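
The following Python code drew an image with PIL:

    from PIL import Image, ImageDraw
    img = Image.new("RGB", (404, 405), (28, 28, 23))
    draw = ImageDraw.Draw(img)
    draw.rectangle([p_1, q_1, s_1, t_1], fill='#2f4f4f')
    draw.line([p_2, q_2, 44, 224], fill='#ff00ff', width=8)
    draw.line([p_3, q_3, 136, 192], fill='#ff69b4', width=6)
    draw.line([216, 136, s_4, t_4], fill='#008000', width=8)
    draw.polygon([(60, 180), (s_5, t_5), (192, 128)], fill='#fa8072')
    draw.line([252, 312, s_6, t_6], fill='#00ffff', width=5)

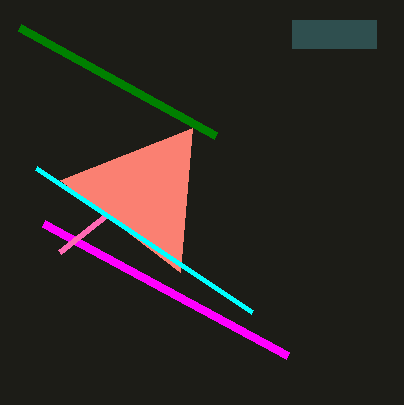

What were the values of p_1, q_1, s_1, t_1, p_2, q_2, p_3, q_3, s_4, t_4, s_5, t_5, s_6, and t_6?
p_1 = 292
q_1 = 20
s_1 = 376
t_1 = 48
p_2 = 288
q_2 = 356
p_3 = 60
q_3 = 252
s_4 = 20
t_4 = 28
s_5 = 180
t_5 = 272
s_6 = 36
t_6 = 168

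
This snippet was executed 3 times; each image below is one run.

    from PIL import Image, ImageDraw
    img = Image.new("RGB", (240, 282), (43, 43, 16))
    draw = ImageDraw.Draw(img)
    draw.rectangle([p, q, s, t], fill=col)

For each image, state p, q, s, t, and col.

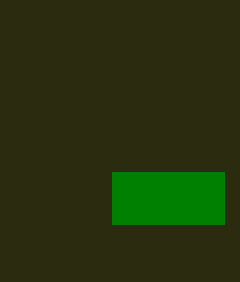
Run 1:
p = 112; q = 172; s = 224; t = 224; col = 'green'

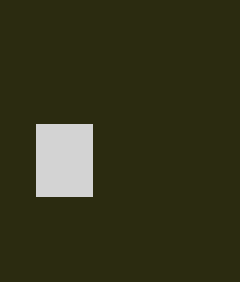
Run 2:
p = 36
q = 124
s = 92
t = 196
col = 'lightgray'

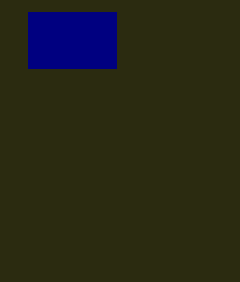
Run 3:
p = 28, q = 12, s = 116, t = 68, col = 'navy'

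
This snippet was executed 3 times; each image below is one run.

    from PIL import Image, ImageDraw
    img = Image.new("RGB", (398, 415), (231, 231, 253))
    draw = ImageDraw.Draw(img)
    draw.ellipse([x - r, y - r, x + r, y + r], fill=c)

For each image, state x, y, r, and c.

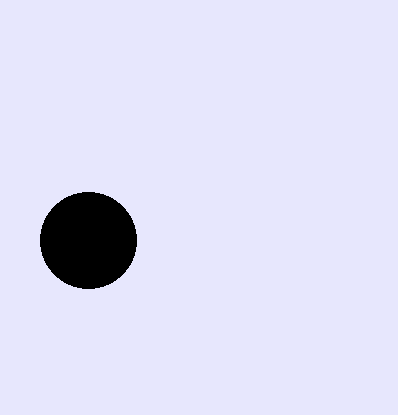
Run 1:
x = 88; y = 240; r = 48; c = 'black'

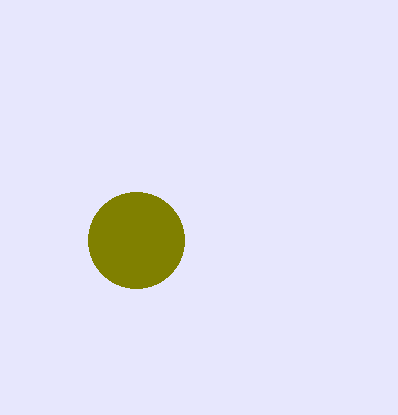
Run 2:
x = 136
y = 240
r = 48
c = 'olive'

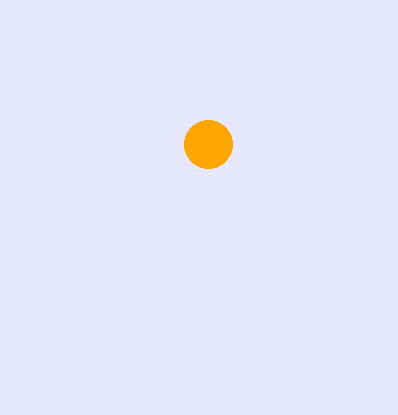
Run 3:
x = 208; y = 144; r = 24; c = 'orange'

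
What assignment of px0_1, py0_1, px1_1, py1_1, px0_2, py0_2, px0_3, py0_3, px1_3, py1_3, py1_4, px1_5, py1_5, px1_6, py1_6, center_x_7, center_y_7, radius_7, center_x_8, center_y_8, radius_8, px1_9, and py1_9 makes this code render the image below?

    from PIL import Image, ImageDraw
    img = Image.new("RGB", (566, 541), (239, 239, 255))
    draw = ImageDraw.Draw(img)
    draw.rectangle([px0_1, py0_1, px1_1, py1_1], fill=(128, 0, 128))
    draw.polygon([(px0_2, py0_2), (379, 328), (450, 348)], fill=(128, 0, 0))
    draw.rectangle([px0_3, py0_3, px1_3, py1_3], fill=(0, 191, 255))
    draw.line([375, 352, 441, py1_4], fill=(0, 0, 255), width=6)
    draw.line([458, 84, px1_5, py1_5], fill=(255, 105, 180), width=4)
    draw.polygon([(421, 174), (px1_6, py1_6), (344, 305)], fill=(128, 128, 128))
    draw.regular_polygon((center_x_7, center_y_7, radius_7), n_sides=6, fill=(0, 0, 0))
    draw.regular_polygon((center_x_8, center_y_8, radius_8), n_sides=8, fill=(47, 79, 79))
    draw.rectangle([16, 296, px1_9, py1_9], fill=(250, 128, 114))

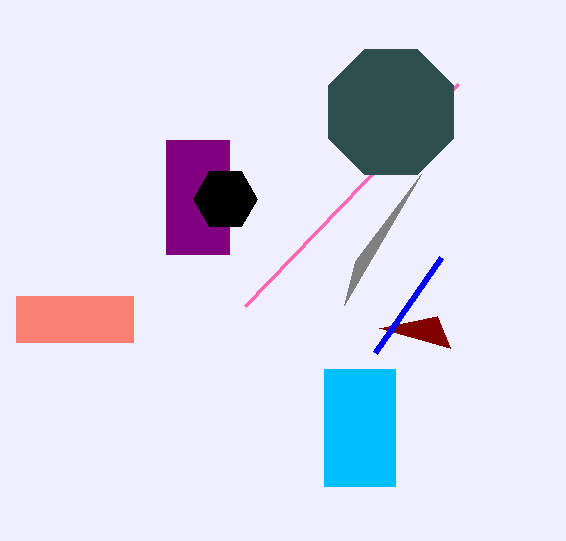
px0_1 = 166; py0_1 = 140; px1_1 = 229; py1_1 = 254; px0_2 = 437; py0_2 = 316; px0_3 = 324; py0_3 = 369; px1_3 = 395; py1_3 = 486; py1_4 = 257; px1_5 = 245; py1_5 = 306; px1_6 = 355; py1_6 = 261; center_x_7 = 225; center_y_7 = 199; radius_7 = 32; center_x_8 = 391; center_y_8 = 112; radius_8 = 68; px1_9 = 133; py1_9 = 342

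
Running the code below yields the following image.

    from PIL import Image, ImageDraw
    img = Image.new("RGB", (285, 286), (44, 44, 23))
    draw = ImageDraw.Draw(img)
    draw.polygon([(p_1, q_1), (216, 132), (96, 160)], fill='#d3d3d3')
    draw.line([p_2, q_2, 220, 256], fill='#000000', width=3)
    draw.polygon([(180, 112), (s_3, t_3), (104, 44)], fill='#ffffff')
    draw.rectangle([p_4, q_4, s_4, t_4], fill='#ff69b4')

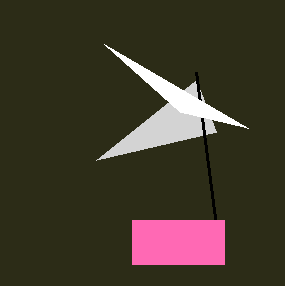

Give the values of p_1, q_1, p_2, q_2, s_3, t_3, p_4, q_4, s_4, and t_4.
p_1 = 196; q_1 = 80; p_2 = 196; q_2 = 72; s_3 = 248; t_3 = 128; p_4 = 132; q_4 = 220; s_4 = 224; t_4 = 264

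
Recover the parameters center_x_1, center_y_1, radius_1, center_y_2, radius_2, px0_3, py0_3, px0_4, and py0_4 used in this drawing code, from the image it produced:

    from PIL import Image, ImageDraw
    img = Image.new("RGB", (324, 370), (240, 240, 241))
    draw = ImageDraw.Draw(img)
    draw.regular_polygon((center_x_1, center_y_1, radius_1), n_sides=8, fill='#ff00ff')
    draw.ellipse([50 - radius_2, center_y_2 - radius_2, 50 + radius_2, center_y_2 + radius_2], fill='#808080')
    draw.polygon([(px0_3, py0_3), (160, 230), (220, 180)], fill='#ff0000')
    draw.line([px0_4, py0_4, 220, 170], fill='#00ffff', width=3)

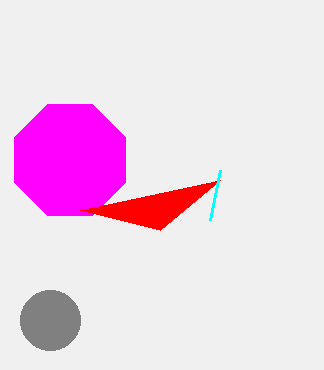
center_x_1 = 70; center_y_1 = 160; radius_1 = 60; center_y_2 = 320; radius_2 = 30; px0_3 = 80; py0_3 = 210; px0_4 = 210; py0_4 = 220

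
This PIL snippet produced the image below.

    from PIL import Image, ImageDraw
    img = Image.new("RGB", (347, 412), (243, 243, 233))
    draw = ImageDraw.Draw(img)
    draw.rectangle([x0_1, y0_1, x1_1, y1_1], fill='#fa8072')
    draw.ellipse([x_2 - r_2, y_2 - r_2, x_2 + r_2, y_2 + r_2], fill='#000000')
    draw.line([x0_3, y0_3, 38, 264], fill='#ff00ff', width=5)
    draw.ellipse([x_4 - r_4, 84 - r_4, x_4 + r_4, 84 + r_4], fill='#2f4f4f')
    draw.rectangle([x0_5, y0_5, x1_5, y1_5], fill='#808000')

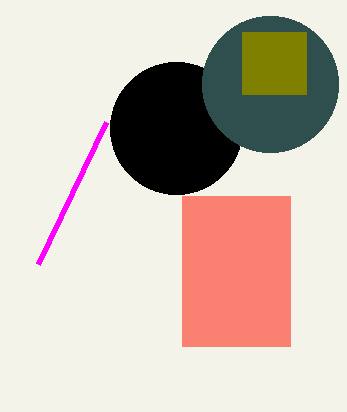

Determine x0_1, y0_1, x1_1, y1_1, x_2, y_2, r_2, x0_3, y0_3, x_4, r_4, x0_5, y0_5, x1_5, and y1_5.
x0_1 = 182
y0_1 = 196
x1_1 = 290
y1_1 = 346
x_2 = 176
y_2 = 128
r_2 = 66
x0_3 = 106
y0_3 = 122
x_4 = 270
r_4 = 68
x0_5 = 242
y0_5 = 32
x1_5 = 306
y1_5 = 94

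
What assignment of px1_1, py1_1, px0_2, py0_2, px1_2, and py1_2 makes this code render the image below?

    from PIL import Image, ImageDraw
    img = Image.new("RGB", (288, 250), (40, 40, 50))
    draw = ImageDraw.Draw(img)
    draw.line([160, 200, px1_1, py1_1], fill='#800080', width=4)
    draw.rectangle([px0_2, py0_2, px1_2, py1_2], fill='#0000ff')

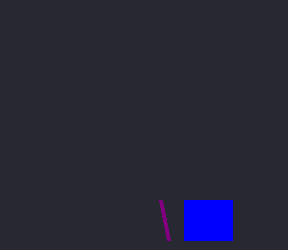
px1_1 = 168, py1_1 = 240, px0_2 = 184, py0_2 = 200, px1_2 = 232, py1_2 = 240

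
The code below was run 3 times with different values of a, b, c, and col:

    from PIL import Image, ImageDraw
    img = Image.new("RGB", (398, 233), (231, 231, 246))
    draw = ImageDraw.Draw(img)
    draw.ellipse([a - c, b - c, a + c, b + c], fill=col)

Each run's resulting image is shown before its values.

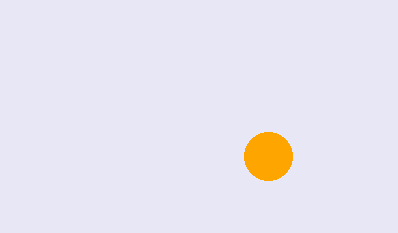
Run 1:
a = 268, b = 156, c = 24, col = 'orange'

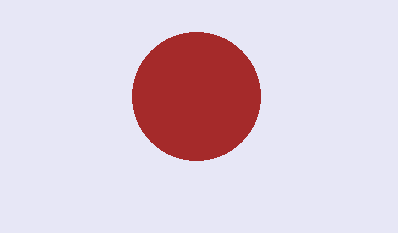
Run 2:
a = 196
b = 96
c = 64
col = 'brown'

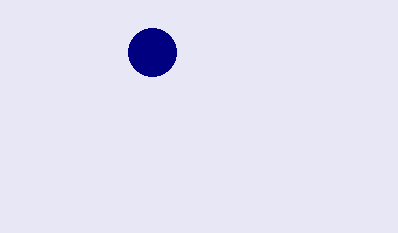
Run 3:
a = 152
b = 52
c = 24
col = 'navy'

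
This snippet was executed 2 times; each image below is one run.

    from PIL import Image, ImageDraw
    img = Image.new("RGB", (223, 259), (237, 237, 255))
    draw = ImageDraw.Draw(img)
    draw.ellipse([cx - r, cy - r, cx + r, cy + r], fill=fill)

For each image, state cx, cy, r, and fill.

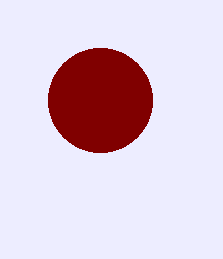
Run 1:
cx = 100; cy = 100; r = 52; fill = 'maroon'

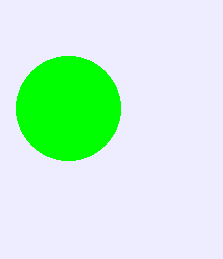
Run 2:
cx = 68
cy = 108
r = 52
fill = 'lime'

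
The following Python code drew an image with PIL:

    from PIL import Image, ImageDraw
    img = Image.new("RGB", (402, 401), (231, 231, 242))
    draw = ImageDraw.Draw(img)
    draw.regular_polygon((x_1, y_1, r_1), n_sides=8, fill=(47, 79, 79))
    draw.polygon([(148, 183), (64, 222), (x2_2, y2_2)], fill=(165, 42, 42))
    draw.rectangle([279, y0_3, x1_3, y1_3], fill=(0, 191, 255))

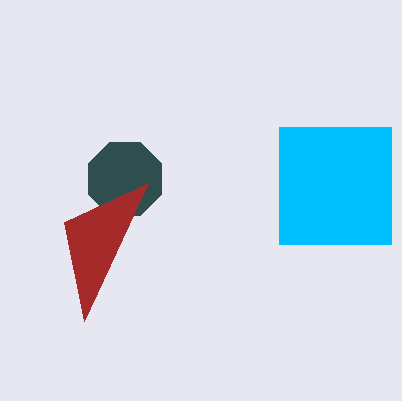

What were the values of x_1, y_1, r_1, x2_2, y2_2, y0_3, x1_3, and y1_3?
x_1 = 125; y_1 = 179; r_1 = 40; x2_2 = 84; y2_2 = 321; y0_3 = 127; x1_3 = 391; y1_3 = 244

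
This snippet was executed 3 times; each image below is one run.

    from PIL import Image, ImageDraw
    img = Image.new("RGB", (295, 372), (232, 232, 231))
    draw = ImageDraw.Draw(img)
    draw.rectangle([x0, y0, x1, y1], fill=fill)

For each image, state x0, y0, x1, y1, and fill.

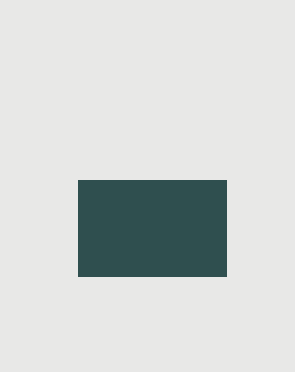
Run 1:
x0 = 78
y0 = 180
x1 = 226
y1 = 276
fill = 'darkslategray'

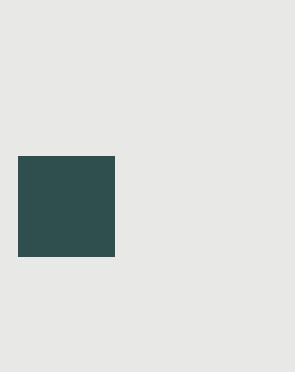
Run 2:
x0 = 18
y0 = 156
x1 = 114
y1 = 256
fill = 'darkslategray'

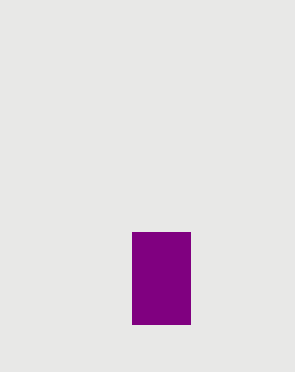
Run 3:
x0 = 132
y0 = 232
x1 = 190
y1 = 324
fill = 'purple'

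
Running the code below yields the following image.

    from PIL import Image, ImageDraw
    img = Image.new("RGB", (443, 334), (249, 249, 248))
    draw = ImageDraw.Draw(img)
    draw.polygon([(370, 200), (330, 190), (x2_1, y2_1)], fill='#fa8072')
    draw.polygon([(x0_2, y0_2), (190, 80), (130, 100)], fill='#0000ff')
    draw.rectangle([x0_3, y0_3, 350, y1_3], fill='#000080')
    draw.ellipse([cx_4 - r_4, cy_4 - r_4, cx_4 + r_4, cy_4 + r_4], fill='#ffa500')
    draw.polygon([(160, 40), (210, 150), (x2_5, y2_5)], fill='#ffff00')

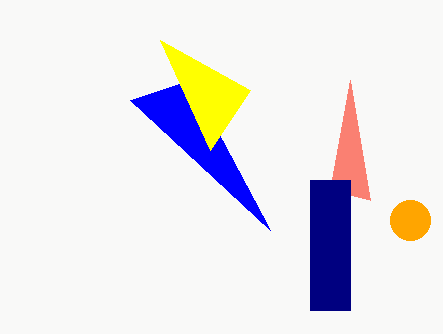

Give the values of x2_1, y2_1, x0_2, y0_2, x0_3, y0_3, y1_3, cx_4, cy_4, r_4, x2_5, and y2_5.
x2_1 = 350
y2_1 = 80
x0_2 = 270
y0_2 = 230
x0_3 = 310
y0_3 = 180
y1_3 = 310
cx_4 = 410
cy_4 = 220
r_4 = 20
x2_5 = 250
y2_5 = 90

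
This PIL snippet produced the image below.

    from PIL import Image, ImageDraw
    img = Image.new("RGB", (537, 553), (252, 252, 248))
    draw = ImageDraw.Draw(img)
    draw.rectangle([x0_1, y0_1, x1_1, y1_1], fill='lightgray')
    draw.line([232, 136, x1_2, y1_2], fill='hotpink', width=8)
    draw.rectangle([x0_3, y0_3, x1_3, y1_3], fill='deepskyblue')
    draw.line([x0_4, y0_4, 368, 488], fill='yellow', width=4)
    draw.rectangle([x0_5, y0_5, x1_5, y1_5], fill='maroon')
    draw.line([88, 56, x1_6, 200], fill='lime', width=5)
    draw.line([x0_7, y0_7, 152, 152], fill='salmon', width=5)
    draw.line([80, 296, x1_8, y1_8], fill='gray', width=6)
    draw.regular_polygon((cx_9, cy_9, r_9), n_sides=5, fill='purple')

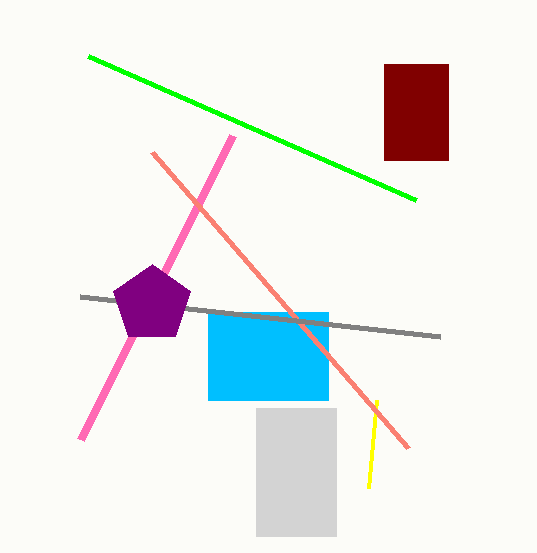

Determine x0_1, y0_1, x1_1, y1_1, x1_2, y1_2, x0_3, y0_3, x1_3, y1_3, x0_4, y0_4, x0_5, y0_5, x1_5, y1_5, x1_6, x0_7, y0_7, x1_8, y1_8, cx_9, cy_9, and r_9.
x0_1 = 256
y0_1 = 408
x1_1 = 336
y1_1 = 536
x1_2 = 80
y1_2 = 440
x0_3 = 208
y0_3 = 312
x1_3 = 328
y1_3 = 400
x0_4 = 376
y0_4 = 400
x0_5 = 384
y0_5 = 64
x1_5 = 448
y1_5 = 160
x1_6 = 416
x0_7 = 408
y0_7 = 448
x1_8 = 440
y1_8 = 336
cx_9 = 152
cy_9 = 304
r_9 = 40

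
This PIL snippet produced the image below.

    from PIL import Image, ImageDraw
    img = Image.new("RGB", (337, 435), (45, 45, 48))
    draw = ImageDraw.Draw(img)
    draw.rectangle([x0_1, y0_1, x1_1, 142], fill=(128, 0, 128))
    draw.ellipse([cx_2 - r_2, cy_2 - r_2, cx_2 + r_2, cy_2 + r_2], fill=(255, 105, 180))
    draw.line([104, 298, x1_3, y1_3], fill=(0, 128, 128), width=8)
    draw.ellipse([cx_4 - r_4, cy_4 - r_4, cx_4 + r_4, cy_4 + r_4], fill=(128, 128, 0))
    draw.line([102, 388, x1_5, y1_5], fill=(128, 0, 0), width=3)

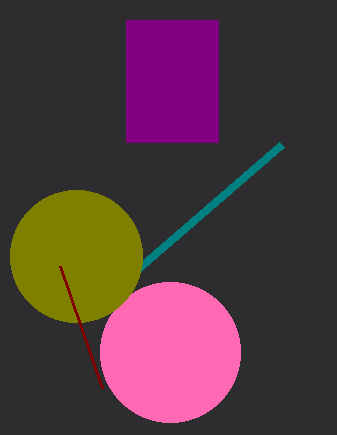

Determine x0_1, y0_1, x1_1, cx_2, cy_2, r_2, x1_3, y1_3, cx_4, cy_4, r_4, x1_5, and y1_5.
x0_1 = 126, y0_1 = 20, x1_1 = 218, cx_2 = 170, cy_2 = 352, r_2 = 70, x1_3 = 282, y1_3 = 144, cx_4 = 76, cy_4 = 256, r_4 = 66, x1_5 = 60, y1_5 = 266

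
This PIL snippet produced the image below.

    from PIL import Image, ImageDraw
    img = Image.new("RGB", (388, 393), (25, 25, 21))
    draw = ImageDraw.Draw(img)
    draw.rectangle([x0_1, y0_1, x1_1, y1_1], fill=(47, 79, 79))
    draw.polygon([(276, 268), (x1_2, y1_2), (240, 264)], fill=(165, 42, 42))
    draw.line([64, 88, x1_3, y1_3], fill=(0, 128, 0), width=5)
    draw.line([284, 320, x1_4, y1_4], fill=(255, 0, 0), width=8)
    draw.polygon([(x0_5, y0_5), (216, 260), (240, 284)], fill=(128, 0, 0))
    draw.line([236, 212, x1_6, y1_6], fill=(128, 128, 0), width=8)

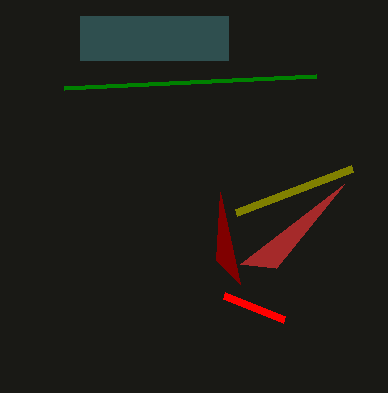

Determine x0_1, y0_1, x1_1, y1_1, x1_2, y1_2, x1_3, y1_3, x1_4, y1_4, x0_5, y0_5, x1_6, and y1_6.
x0_1 = 80
y0_1 = 16
x1_1 = 228
y1_1 = 60
x1_2 = 344
y1_2 = 184
x1_3 = 316
y1_3 = 76
x1_4 = 224
y1_4 = 296
x0_5 = 220
y0_5 = 192
x1_6 = 352
y1_6 = 168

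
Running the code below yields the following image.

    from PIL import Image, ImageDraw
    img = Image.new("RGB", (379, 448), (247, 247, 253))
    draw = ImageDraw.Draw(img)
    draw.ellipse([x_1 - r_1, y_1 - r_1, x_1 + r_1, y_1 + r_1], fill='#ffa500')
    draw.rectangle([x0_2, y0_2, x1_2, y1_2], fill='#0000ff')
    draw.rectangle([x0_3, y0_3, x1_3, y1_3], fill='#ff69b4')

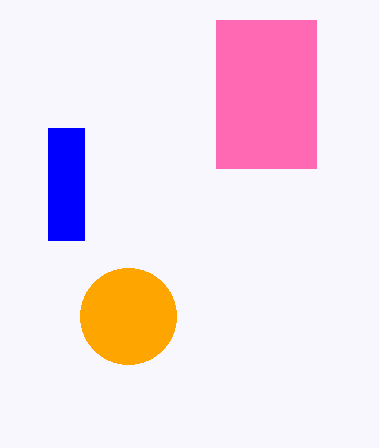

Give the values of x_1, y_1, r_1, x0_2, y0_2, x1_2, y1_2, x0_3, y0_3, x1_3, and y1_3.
x_1 = 128
y_1 = 316
r_1 = 48
x0_2 = 48
y0_2 = 128
x1_2 = 84
y1_2 = 240
x0_3 = 216
y0_3 = 20
x1_3 = 316
y1_3 = 168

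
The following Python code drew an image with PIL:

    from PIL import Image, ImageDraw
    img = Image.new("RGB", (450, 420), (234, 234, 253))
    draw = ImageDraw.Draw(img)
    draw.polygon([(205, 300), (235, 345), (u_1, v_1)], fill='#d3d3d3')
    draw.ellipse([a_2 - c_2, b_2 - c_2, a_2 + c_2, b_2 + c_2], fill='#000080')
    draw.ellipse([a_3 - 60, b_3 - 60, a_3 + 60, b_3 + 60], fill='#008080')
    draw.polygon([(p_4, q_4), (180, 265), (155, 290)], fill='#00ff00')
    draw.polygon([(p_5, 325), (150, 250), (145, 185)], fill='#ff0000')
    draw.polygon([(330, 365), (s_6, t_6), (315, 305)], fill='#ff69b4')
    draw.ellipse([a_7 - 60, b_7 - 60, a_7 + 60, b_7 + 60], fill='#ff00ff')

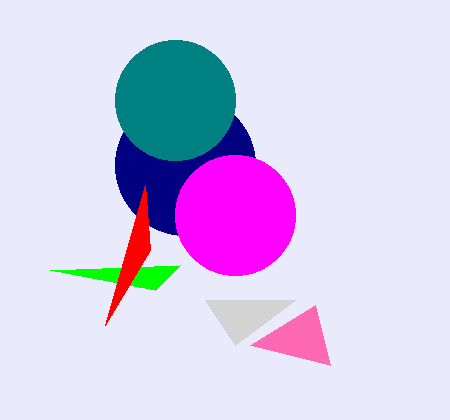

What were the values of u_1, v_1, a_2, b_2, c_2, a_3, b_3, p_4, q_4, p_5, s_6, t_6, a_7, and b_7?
u_1 = 295; v_1 = 300; a_2 = 185; b_2 = 165; c_2 = 70; a_3 = 175; b_3 = 100; p_4 = 50; q_4 = 270; p_5 = 105; s_6 = 250; t_6 = 345; a_7 = 235; b_7 = 215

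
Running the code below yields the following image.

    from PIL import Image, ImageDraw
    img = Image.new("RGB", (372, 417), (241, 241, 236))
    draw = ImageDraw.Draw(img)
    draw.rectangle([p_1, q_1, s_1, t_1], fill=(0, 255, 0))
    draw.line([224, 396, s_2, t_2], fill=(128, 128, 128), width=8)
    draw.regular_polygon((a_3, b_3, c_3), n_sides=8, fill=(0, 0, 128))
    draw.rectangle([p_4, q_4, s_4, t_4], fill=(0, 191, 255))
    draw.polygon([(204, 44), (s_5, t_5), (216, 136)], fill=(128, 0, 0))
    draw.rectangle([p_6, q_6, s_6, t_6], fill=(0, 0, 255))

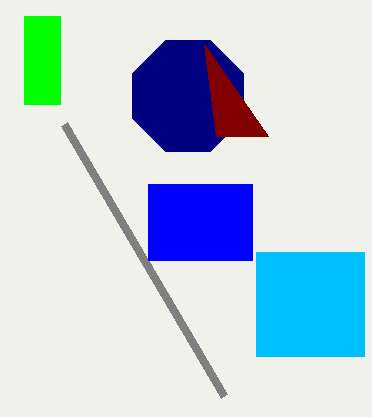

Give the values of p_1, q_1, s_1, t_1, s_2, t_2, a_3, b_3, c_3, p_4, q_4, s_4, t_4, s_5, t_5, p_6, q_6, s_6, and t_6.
p_1 = 24; q_1 = 16; s_1 = 60; t_1 = 104; s_2 = 64; t_2 = 124; a_3 = 188; b_3 = 96; c_3 = 60; p_4 = 256; q_4 = 252; s_4 = 364; t_4 = 356; s_5 = 268; t_5 = 136; p_6 = 148; q_6 = 184; s_6 = 252; t_6 = 260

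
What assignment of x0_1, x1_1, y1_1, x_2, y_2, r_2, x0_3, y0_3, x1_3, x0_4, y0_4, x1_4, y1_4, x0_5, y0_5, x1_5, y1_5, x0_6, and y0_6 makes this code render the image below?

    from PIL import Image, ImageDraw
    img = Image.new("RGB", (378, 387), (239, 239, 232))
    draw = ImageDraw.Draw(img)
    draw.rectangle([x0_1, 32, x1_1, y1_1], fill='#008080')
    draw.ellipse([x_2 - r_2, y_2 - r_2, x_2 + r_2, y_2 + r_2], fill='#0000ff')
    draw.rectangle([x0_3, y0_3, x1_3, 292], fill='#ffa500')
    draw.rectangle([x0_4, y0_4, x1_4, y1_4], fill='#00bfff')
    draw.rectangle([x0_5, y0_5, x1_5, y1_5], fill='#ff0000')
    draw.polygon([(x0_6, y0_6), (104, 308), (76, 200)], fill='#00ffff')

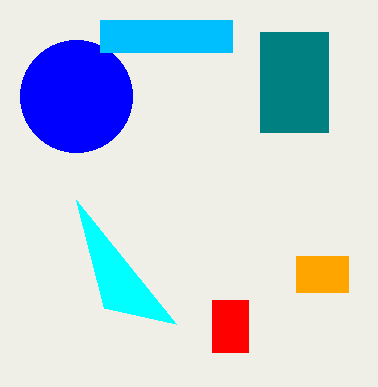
x0_1 = 260, x1_1 = 328, y1_1 = 132, x_2 = 76, y_2 = 96, r_2 = 56, x0_3 = 296, y0_3 = 256, x1_3 = 348, x0_4 = 100, y0_4 = 20, x1_4 = 232, y1_4 = 52, x0_5 = 212, y0_5 = 300, x1_5 = 248, y1_5 = 352, x0_6 = 176, y0_6 = 324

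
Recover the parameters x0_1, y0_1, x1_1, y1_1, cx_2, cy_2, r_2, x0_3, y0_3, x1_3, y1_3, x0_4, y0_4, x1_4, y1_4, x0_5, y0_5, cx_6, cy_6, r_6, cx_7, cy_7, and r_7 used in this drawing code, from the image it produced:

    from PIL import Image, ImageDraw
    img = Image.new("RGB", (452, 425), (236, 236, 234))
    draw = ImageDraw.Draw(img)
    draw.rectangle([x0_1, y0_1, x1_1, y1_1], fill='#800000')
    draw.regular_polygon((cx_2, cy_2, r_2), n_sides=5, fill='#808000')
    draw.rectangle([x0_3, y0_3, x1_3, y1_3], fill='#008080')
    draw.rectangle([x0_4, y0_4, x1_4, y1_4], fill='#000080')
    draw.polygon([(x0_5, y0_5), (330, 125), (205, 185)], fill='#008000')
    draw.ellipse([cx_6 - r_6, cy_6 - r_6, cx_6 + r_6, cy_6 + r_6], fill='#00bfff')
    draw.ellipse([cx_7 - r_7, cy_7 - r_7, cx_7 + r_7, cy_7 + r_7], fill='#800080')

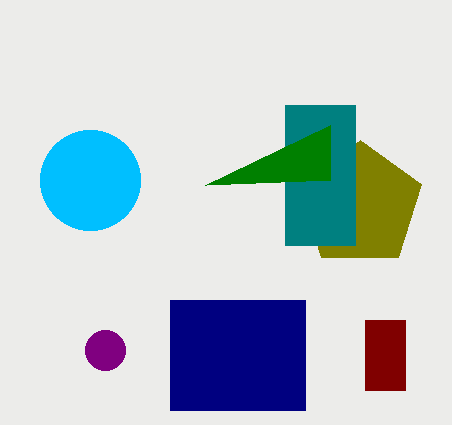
x0_1 = 365; y0_1 = 320; x1_1 = 405; y1_1 = 390; cx_2 = 360; cy_2 = 205; r_2 = 65; x0_3 = 285; y0_3 = 105; x1_3 = 355; y1_3 = 245; x0_4 = 170; y0_4 = 300; x1_4 = 305; y1_4 = 410; x0_5 = 330; y0_5 = 180; cx_6 = 90; cy_6 = 180; r_6 = 50; cx_7 = 105; cy_7 = 350; r_7 = 20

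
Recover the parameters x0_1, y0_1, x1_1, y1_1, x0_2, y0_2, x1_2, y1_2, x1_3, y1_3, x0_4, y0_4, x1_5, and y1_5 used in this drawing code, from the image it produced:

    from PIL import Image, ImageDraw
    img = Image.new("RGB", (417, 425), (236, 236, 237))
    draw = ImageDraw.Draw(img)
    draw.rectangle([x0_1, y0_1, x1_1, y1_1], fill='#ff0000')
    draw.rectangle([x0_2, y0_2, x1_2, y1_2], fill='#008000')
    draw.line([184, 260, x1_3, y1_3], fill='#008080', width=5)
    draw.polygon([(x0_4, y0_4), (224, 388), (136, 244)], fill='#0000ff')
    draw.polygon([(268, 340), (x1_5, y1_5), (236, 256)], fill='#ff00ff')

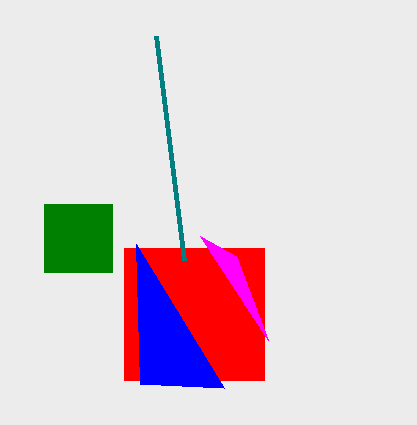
x0_1 = 124, y0_1 = 248, x1_1 = 264, y1_1 = 380, x0_2 = 44, y0_2 = 204, x1_2 = 112, y1_2 = 272, x1_3 = 156, y1_3 = 36, x0_4 = 140, y0_4 = 384, x1_5 = 200, y1_5 = 236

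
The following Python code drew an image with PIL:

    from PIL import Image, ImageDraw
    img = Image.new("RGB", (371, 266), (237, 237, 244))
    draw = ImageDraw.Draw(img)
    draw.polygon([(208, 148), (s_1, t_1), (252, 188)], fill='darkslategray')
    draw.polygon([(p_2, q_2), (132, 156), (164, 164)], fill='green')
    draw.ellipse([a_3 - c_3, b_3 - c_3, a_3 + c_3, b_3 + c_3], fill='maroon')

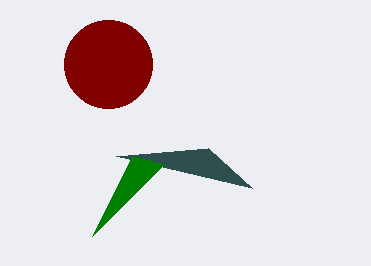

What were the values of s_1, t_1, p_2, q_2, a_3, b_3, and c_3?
s_1 = 116
t_1 = 156
p_2 = 92
q_2 = 236
a_3 = 108
b_3 = 64
c_3 = 44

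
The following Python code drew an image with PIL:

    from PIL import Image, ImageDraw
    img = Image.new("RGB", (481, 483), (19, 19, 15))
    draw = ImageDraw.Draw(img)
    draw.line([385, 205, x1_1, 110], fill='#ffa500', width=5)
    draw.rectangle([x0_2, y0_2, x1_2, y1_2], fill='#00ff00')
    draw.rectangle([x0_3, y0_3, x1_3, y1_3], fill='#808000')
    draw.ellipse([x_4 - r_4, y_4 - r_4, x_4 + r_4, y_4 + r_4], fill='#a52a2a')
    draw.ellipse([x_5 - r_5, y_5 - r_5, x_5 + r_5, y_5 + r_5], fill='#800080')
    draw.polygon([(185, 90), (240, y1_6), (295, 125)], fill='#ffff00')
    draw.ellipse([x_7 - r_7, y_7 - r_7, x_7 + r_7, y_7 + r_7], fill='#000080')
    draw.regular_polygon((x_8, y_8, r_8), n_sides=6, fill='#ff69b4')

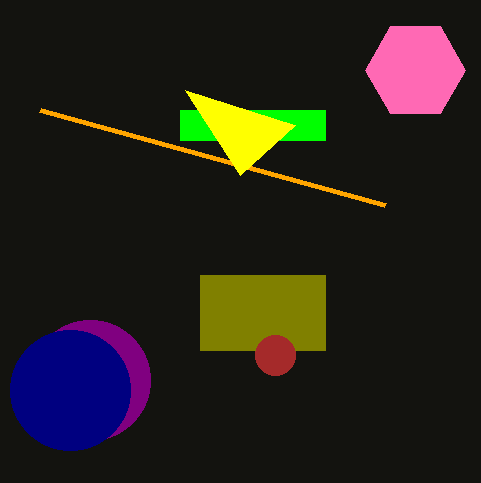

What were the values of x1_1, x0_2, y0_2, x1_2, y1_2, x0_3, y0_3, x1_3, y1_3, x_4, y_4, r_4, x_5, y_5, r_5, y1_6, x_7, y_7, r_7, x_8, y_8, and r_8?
x1_1 = 40; x0_2 = 180; y0_2 = 110; x1_2 = 325; y1_2 = 140; x0_3 = 200; y0_3 = 275; x1_3 = 325; y1_3 = 350; x_4 = 275; y_4 = 355; r_4 = 20; x_5 = 90; y_5 = 380; r_5 = 60; y1_6 = 175; x_7 = 70; y_7 = 390; r_7 = 60; x_8 = 415; y_8 = 70; r_8 = 50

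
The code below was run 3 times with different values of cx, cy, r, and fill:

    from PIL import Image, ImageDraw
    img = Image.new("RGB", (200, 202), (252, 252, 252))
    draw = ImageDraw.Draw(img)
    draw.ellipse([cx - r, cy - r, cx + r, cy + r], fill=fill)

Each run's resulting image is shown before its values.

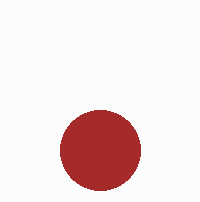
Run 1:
cx = 100
cy = 150
r = 40
fill = 'brown'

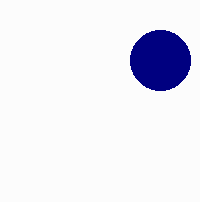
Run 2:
cx = 160, cy = 60, r = 30, fill = 'navy'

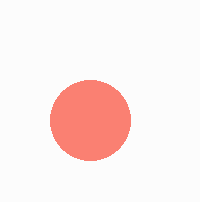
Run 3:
cx = 90; cy = 120; r = 40; fill = 'salmon'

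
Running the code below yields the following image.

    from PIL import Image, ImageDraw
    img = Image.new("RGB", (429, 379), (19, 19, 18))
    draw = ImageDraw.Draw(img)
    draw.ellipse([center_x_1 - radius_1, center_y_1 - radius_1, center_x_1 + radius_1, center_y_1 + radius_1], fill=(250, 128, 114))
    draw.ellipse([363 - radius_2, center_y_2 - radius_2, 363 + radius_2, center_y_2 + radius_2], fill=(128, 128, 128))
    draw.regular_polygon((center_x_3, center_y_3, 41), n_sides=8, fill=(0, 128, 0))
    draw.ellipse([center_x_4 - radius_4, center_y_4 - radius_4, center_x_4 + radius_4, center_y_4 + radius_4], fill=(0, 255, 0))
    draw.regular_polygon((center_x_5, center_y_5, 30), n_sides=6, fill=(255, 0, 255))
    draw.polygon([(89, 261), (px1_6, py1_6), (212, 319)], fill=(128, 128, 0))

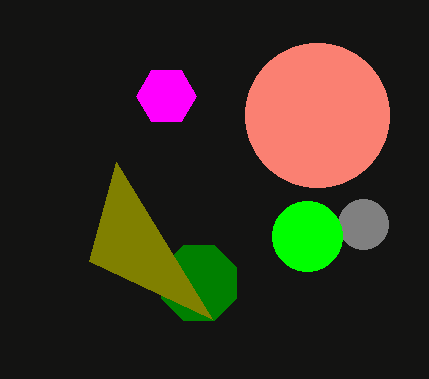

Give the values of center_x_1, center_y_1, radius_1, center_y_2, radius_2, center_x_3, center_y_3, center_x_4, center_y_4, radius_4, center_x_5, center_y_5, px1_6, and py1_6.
center_x_1 = 317; center_y_1 = 115; radius_1 = 72; center_y_2 = 224; radius_2 = 25; center_x_3 = 199; center_y_3 = 283; center_x_4 = 307; center_y_4 = 236; radius_4 = 35; center_x_5 = 166; center_y_5 = 96; px1_6 = 116; py1_6 = 162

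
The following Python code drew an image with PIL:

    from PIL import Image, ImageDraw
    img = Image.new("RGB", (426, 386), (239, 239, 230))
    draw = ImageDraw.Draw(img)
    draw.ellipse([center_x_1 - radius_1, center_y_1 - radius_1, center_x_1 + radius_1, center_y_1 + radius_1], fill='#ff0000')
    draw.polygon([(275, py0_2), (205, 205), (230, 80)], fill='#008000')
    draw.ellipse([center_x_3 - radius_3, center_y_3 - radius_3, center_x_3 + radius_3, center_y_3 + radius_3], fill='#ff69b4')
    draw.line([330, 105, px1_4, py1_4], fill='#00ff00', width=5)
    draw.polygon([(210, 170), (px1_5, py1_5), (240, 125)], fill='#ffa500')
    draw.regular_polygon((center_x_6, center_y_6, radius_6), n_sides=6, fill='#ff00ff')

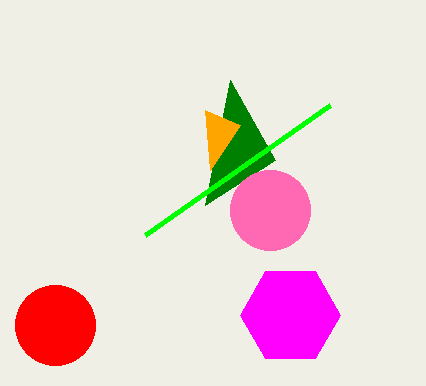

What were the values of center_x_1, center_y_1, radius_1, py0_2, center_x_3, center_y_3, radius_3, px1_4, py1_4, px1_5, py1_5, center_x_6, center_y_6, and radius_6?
center_x_1 = 55
center_y_1 = 325
radius_1 = 40
py0_2 = 160
center_x_3 = 270
center_y_3 = 210
radius_3 = 40
px1_4 = 145
py1_4 = 235
px1_5 = 205
py1_5 = 110
center_x_6 = 290
center_y_6 = 315
radius_6 = 50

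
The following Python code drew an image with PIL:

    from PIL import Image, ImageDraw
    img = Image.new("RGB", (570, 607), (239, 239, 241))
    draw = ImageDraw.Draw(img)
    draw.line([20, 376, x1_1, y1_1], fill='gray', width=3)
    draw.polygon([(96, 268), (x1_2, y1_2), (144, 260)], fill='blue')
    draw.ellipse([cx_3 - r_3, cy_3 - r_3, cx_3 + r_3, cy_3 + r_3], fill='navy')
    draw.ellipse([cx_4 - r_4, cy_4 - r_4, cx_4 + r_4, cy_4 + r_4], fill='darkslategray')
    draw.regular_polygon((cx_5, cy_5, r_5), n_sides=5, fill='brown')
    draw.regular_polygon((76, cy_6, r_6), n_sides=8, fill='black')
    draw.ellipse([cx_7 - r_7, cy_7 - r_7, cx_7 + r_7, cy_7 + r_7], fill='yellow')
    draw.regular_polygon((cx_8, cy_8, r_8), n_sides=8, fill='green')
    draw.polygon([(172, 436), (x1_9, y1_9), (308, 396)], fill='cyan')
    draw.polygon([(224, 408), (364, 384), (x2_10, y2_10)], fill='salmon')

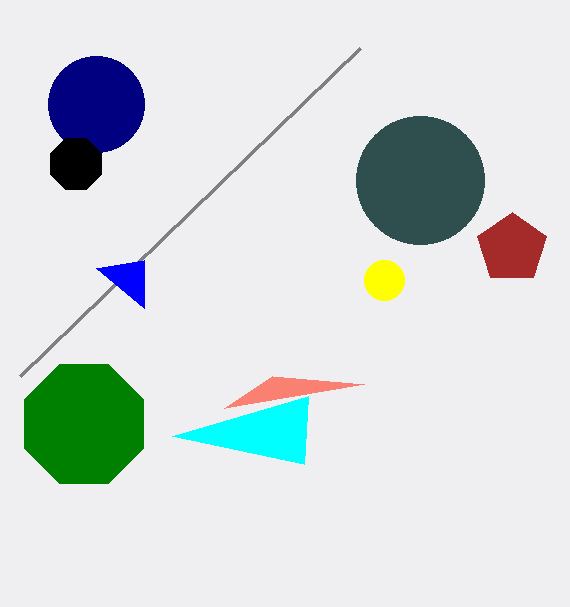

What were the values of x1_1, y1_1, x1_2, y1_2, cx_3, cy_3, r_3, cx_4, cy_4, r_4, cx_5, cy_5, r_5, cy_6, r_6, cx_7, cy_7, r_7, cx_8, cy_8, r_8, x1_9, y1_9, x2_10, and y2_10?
x1_1 = 360, y1_1 = 48, x1_2 = 144, y1_2 = 308, cx_3 = 96, cy_3 = 104, r_3 = 48, cx_4 = 420, cy_4 = 180, r_4 = 64, cx_5 = 512, cy_5 = 248, r_5 = 36, cy_6 = 164, r_6 = 28, cx_7 = 384, cy_7 = 280, r_7 = 20, cx_8 = 84, cy_8 = 424, r_8 = 64, x1_9 = 304, y1_9 = 464, x2_10 = 272, y2_10 = 376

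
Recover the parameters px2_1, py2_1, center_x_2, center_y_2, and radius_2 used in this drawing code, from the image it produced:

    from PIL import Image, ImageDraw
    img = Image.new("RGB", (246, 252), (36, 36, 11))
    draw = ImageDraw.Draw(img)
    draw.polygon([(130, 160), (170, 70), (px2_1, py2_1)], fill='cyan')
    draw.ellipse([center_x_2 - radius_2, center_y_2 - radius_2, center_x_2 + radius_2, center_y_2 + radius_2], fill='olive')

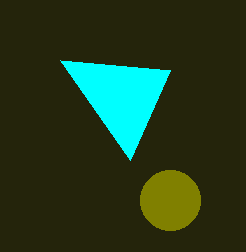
px2_1 = 60; py2_1 = 60; center_x_2 = 170; center_y_2 = 200; radius_2 = 30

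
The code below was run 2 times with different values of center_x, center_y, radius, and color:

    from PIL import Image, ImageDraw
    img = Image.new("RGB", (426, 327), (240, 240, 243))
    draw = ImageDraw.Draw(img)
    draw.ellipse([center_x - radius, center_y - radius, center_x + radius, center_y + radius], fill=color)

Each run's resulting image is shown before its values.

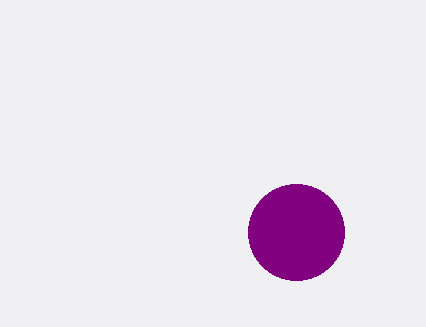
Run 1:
center_x = 296; center_y = 232; radius = 48; color = 'purple'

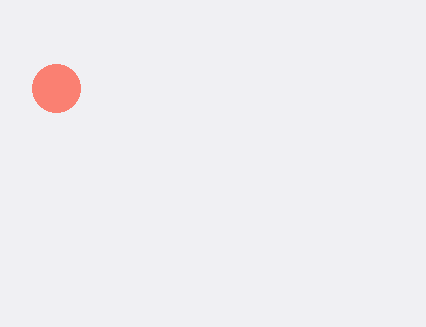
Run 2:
center_x = 56; center_y = 88; radius = 24; color = 'salmon'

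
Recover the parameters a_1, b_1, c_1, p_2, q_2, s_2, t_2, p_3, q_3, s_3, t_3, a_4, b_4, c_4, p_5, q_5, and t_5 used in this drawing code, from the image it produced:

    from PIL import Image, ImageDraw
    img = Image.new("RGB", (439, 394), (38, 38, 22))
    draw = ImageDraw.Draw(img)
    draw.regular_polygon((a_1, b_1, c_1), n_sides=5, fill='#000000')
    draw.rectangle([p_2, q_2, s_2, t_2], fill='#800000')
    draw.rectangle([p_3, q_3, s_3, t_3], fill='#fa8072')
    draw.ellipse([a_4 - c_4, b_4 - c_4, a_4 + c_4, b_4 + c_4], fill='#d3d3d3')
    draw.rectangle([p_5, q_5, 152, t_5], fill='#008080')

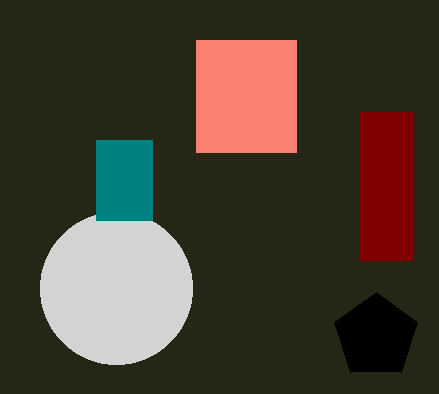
a_1 = 376
b_1 = 336
c_1 = 44
p_2 = 360
q_2 = 112
s_2 = 412
t_2 = 260
p_3 = 196
q_3 = 40
s_3 = 296
t_3 = 152
a_4 = 116
b_4 = 288
c_4 = 76
p_5 = 96
q_5 = 140
t_5 = 220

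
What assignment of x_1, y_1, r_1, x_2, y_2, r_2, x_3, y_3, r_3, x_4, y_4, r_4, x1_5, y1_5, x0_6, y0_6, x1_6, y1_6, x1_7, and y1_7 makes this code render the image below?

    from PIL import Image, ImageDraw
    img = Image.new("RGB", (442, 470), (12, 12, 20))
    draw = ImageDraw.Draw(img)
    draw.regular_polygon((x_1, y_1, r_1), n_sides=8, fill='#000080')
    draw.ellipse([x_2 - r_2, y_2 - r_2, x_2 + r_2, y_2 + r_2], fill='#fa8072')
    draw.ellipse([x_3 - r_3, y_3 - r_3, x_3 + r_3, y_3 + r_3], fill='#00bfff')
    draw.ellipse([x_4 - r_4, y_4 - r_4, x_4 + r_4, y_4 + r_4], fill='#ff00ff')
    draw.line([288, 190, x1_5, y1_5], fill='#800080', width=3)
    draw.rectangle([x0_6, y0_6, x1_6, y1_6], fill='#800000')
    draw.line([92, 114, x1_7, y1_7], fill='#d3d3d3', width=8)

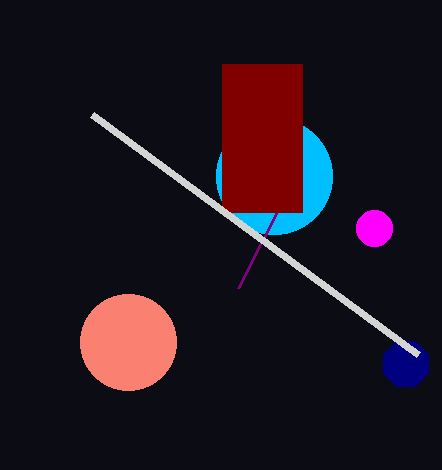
x_1 = 406; y_1 = 364; r_1 = 24; x_2 = 128; y_2 = 342; r_2 = 48; x_3 = 274; y_3 = 176; r_3 = 58; x_4 = 374; y_4 = 228; r_4 = 18; x1_5 = 238; y1_5 = 288; x0_6 = 222; y0_6 = 64; x1_6 = 302; y1_6 = 212; x1_7 = 418; y1_7 = 354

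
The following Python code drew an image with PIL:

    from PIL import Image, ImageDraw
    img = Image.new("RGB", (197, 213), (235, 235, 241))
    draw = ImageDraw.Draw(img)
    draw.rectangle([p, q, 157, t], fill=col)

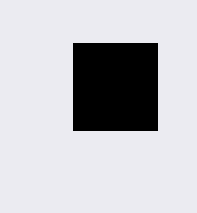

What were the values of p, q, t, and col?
p = 73; q = 43; t = 130; col = 'black'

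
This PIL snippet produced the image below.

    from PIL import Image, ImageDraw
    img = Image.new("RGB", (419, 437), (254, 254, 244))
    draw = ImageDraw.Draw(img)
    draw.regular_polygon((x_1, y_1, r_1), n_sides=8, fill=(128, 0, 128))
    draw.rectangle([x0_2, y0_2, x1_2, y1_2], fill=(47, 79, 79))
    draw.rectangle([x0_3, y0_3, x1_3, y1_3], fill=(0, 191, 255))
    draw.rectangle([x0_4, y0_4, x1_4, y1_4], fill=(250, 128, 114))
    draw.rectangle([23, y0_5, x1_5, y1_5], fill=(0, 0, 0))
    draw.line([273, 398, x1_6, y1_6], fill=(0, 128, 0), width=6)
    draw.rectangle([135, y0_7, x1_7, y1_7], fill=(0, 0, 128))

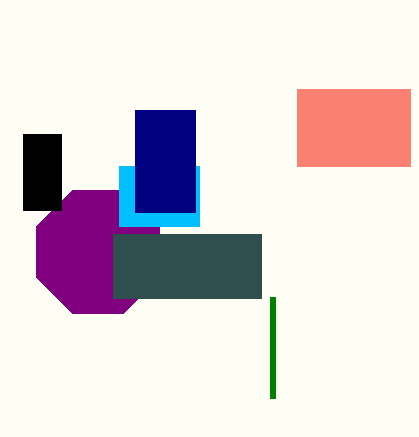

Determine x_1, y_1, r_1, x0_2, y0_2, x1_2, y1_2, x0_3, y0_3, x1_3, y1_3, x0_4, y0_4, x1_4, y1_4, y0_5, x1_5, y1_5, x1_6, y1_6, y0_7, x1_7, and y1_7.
x_1 = 98; y_1 = 252; r_1 = 67; x0_2 = 113; y0_2 = 234; x1_2 = 261; y1_2 = 298; x0_3 = 119; y0_3 = 166; x1_3 = 199; y1_3 = 226; x0_4 = 297; y0_4 = 89; x1_4 = 410; y1_4 = 166; y0_5 = 134; x1_5 = 61; y1_5 = 210; x1_6 = 273; y1_6 = 297; y0_7 = 110; x1_7 = 195; y1_7 = 212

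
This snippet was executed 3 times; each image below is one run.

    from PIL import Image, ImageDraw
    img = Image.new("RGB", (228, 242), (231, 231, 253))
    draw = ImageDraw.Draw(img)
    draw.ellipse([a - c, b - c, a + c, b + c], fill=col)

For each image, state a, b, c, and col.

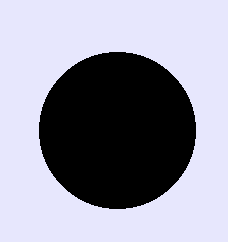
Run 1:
a = 117; b = 130; c = 78; col = 'black'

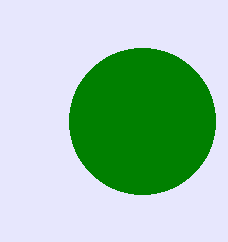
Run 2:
a = 142, b = 121, c = 73, col = 'green'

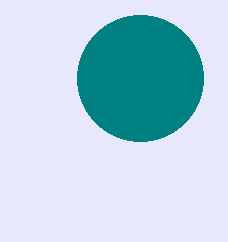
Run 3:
a = 140
b = 78
c = 63
col = 'teal'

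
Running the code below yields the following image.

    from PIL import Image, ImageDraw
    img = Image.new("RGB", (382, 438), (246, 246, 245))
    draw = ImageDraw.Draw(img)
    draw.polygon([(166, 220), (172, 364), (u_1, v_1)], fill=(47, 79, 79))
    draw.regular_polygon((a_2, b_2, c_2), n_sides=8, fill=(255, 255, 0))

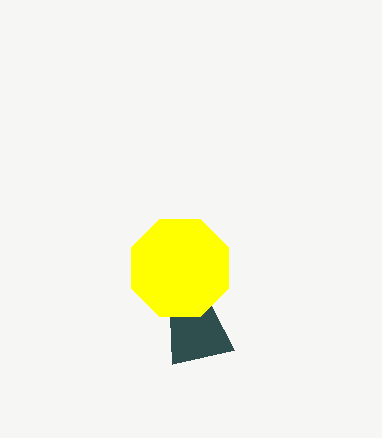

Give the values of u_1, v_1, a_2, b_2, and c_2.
u_1 = 234
v_1 = 350
a_2 = 180
b_2 = 268
c_2 = 53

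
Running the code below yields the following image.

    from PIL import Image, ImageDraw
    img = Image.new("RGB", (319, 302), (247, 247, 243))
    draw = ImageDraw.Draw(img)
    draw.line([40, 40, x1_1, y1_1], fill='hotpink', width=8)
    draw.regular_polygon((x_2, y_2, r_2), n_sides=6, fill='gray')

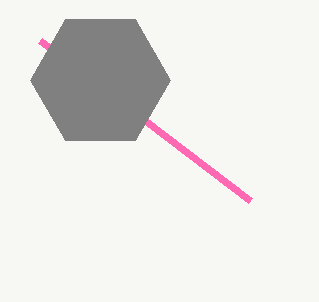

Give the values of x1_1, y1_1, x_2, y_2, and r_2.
x1_1 = 250
y1_1 = 200
x_2 = 100
y_2 = 80
r_2 = 70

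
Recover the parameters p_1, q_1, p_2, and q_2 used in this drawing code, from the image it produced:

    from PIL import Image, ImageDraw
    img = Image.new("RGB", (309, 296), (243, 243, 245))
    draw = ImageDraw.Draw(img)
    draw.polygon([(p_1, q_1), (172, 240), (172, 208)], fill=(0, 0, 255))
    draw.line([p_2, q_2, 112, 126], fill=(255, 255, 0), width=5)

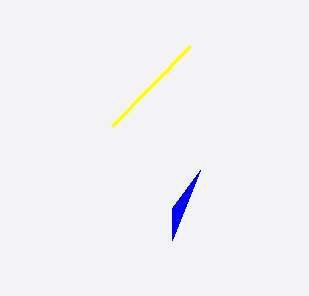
p_1 = 200
q_1 = 170
p_2 = 190
q_2 = 46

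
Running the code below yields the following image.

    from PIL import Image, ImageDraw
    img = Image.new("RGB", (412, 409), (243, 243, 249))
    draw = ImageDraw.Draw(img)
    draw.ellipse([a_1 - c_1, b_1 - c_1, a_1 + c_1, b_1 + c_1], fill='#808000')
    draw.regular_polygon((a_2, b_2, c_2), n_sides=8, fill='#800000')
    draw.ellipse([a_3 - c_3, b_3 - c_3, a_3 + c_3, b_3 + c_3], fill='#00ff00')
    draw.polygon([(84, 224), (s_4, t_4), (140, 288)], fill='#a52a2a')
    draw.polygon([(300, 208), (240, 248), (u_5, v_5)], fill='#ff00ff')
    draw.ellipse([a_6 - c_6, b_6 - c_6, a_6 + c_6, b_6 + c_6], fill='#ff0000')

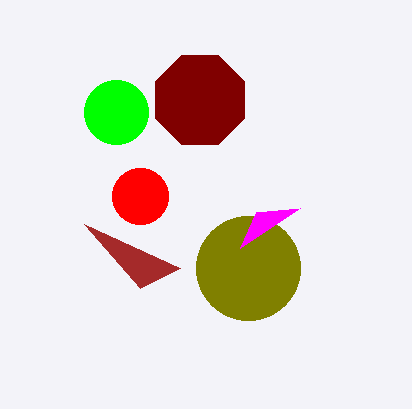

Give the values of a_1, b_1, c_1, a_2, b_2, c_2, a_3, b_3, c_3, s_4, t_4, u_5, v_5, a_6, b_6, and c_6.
a_1 = 248, b_1 = 268, c_1 = 52, a_2 = 200, b_2 = 100, c_2 = 48, a_3 = 116, b_3 = 112, c_3 = 32, s_4 = 180, t_4 = 268, u_5 = 256, v_5 = 212, a_6 = 140, b_6 = 196, c_6 = 28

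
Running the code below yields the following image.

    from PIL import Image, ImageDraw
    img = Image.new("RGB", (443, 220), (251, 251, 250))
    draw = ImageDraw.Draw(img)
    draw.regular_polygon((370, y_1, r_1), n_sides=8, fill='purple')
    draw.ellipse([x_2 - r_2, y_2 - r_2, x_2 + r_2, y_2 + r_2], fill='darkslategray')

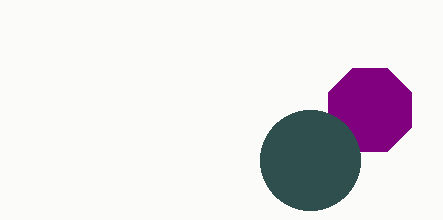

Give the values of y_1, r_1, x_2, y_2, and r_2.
y_1 = 110; r_1 = 45; x_2 = 310; y_2 = 160; r_2 = 50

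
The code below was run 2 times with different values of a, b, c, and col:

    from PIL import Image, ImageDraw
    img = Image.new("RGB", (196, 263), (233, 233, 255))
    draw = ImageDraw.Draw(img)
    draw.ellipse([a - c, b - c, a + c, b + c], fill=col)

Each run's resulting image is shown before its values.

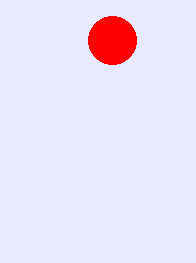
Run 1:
a = 112, b = 40, c = 24, col = 'red'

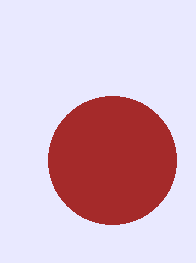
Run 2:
a = 112, b = 160, c = 64, col = 'brown'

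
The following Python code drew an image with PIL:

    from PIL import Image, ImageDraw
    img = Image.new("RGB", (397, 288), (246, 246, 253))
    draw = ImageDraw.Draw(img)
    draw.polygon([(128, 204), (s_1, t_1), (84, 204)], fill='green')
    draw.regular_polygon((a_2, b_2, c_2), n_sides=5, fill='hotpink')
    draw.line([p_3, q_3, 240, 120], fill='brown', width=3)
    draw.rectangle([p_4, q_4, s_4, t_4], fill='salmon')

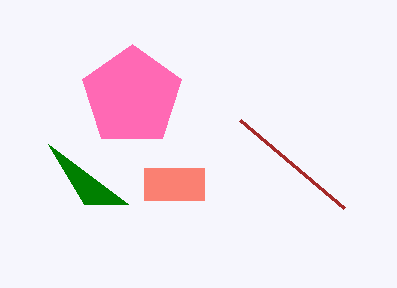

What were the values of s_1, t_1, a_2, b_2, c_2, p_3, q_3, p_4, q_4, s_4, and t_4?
s_1 = 48; t_1 = 144; a_2 = 132; b_2 = 96; c_2 = 52; p_3 = 344; q_3 = 208; p_4 = 144; q_4 = 168; s_4 = 204; t_4 = 200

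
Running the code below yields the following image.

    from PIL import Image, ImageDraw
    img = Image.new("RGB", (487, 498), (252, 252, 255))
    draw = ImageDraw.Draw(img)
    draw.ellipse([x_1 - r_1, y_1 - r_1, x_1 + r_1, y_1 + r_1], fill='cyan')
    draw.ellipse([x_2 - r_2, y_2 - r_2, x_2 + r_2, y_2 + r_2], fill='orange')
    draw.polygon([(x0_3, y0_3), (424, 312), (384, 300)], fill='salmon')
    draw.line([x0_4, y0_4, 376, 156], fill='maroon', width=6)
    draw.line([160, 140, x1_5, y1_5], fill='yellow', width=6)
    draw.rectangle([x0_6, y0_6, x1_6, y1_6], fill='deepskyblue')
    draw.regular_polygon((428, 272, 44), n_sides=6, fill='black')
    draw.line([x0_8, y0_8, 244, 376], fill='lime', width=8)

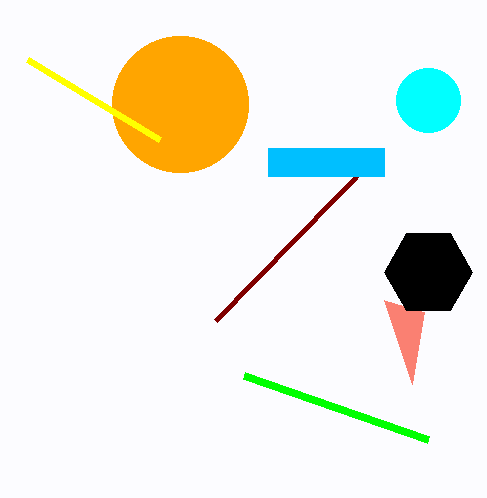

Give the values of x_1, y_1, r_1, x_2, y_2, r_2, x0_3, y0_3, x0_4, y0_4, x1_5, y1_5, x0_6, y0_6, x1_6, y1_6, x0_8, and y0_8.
x_1 = 428; y_1 = 100; r_1 = 32; x_2 = 180; y_2 = 104; r_2 = 68; x0_3 = 412; y0_3 = 384; x0_4 = 216; y0_4 = 320; x1_5 = 28; y1_5 = 60; x0_6 = 268; y0_6 = 148; x1_6 = 384; y1_6 = 176; x0_8 = 428; y0_8 = 440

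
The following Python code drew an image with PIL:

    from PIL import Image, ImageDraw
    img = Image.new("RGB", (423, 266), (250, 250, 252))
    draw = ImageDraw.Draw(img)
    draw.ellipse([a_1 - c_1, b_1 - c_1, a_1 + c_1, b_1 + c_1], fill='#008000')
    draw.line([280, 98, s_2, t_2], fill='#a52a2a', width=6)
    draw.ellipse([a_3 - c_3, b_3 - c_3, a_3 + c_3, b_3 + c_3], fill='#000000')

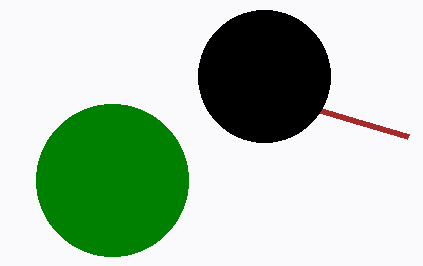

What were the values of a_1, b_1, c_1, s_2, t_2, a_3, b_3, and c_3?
a_1 = 112; b_1 = 180; c_1 = 76; s_2 = 408; t_2 = 136; a_3 = 264; b_3 = 76; c_3 = 66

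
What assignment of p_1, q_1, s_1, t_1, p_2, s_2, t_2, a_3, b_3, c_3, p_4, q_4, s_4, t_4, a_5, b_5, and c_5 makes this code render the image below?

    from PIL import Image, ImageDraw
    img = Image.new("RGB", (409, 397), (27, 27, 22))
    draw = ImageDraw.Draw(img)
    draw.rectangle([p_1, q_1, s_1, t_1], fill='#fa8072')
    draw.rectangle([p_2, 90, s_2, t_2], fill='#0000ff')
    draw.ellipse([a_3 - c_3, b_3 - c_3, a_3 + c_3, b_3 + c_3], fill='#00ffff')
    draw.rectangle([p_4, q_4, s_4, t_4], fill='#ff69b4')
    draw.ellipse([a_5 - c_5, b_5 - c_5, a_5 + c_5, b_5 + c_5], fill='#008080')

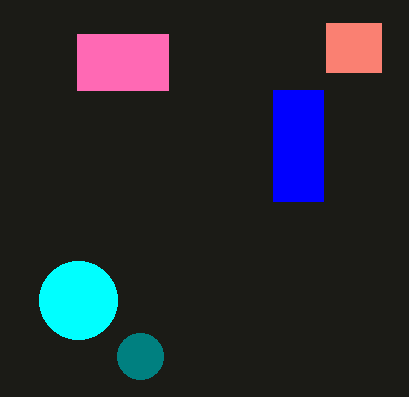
p_1 = 326
q_1 = 23
s_1 = 381
t_1 = 72
p_2 = 273
s_2 = 323
t_2 = 201
a_3 = 78
b_3 = 300
c_3 = 39
p_4 = 77
q_4 = 34
s_4 = 168
t_4 = 90
a_5 = 140
b_5 = 356
c_5 = 23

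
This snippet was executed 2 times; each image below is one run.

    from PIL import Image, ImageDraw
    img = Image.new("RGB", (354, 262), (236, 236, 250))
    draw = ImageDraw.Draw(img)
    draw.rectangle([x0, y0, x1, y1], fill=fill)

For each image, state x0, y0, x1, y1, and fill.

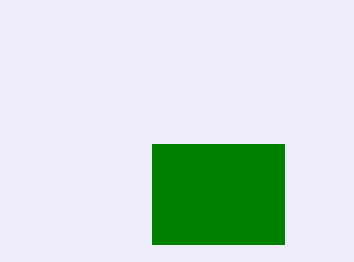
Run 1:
x0 = 152
y0 = 144
x1 = 284
y1 = 244
fill = 'green'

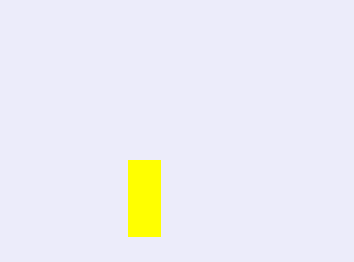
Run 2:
x0 = 128
y0 = 160
x1 = 160
y1 = 236
fill = 'yellow'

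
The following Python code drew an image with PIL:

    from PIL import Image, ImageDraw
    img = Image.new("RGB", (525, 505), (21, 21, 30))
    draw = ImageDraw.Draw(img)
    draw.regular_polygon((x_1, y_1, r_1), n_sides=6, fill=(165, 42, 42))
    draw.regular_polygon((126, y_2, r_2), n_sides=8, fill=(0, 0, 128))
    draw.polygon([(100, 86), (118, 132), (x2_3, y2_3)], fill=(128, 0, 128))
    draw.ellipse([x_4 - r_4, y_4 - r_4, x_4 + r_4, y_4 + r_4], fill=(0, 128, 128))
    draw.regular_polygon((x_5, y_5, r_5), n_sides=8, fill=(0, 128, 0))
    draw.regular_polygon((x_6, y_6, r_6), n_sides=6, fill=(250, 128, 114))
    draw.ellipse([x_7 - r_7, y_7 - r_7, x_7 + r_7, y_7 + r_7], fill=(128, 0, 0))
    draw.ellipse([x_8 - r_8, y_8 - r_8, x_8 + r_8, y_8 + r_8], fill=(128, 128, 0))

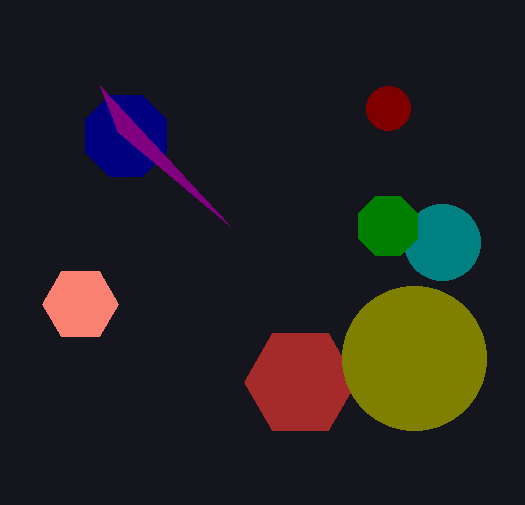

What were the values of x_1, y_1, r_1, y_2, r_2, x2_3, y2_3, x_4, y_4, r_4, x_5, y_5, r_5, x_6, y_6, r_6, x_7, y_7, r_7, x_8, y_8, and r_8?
x_1 = 300; y_1 = 382; r_1 = 56; y_2 = 136; r_2 = 44; x2_3 = 230; y2_3 = 226; x_4 = 442; y_4 = 242; r_4 = 38; x_5 = 388; y_5 = 226; r_5 = 32; x_6 = 80; y_6 = 304; r_6 = 38; x_7 = 388; y_7 = 108; r_7 = 22; x_8 = 414; y_8 = 358; r_8 = 72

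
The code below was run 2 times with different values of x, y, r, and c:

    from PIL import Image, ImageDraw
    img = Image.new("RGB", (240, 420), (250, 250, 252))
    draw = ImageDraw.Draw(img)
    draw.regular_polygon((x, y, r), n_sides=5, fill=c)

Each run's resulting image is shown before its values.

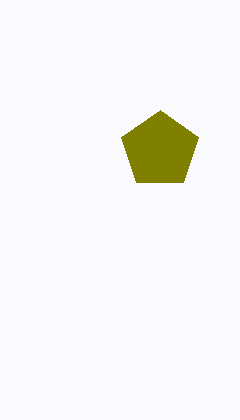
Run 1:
x = 160; y = 150; r = 40; c = 'olive'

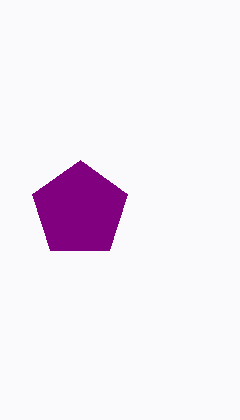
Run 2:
x = 80, y = 210, r = 50, c = 'purple'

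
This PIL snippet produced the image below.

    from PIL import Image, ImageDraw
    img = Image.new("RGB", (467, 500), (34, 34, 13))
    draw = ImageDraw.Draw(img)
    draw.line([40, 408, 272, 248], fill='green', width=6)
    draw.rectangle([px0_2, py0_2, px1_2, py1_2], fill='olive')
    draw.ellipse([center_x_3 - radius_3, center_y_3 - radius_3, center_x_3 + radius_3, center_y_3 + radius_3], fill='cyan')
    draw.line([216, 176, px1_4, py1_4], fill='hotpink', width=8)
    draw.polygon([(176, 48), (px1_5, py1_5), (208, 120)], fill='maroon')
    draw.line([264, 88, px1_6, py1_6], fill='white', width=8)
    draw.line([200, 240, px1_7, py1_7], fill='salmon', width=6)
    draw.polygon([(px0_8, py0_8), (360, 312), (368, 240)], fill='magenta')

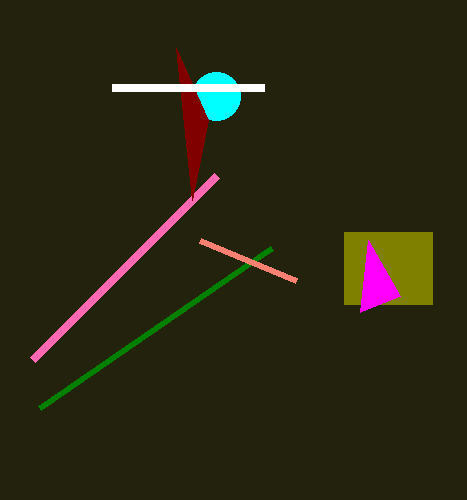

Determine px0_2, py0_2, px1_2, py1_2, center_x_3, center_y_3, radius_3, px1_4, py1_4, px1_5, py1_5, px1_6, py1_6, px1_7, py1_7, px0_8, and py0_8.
px0_2 = 344, py0_2 = 232, px1_2 = 432, py1_2 = 304, center_x_3 = 216, center_y_3 = 96, radius_3 = 24, px1_4 = 32, py1_4 = 360, px1_5 = 192, py1_5 = 200, px1_6 = 112, py1_6 = 88, px1_7 = 296, py1_7 = 280, px0_8 = 400, py0_8 = 296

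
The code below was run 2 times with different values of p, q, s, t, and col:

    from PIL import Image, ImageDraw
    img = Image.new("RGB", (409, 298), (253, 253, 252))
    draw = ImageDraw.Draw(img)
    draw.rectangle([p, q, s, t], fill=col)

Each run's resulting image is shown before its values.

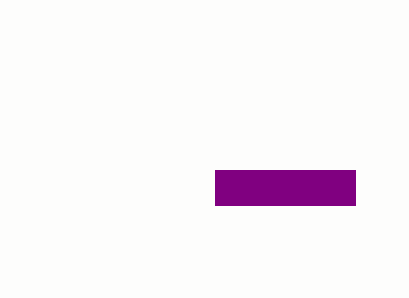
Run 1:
p = 215
q = 170
s = 355
t = 205
col = 'purple'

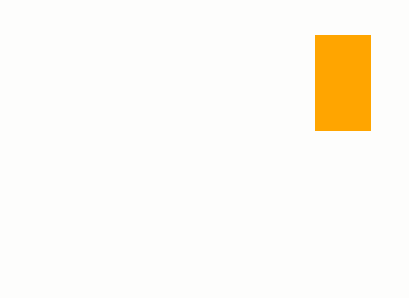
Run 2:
p = 315
q = 35
s = 370
t = 130
col = 'orange'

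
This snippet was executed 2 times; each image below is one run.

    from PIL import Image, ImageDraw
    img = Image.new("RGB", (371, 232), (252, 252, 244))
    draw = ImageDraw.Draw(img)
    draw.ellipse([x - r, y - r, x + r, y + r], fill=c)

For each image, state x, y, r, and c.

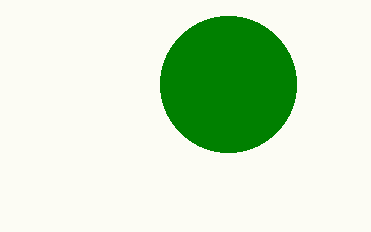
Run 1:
x = 228
y = 84
r = 68
c = 'green'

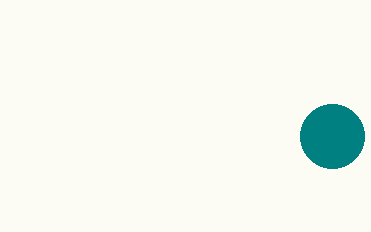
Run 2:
x = 332, y = 136, r = 32, c = 'teal'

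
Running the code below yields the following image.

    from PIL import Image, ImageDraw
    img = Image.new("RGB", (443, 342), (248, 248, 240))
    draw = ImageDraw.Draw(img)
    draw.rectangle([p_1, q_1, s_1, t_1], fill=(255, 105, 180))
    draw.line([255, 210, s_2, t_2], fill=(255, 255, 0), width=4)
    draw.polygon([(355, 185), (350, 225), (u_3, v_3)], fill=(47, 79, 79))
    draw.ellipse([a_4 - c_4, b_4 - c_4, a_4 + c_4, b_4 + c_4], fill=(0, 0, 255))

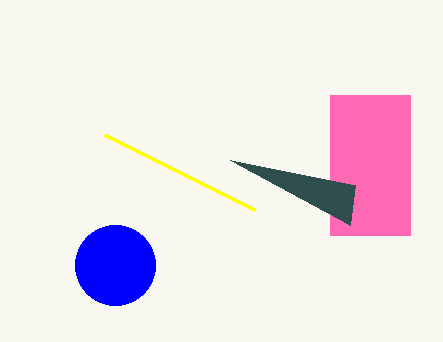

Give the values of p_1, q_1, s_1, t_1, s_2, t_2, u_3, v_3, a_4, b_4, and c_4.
p_1 = 330
q_1 = 95
s_1 = 410
t_1 = 235
s_2 = 105
t_2 = 135
u_3 = 230
v_3 = 160
a_4 = 115
b_4 = 265
c_4 = 40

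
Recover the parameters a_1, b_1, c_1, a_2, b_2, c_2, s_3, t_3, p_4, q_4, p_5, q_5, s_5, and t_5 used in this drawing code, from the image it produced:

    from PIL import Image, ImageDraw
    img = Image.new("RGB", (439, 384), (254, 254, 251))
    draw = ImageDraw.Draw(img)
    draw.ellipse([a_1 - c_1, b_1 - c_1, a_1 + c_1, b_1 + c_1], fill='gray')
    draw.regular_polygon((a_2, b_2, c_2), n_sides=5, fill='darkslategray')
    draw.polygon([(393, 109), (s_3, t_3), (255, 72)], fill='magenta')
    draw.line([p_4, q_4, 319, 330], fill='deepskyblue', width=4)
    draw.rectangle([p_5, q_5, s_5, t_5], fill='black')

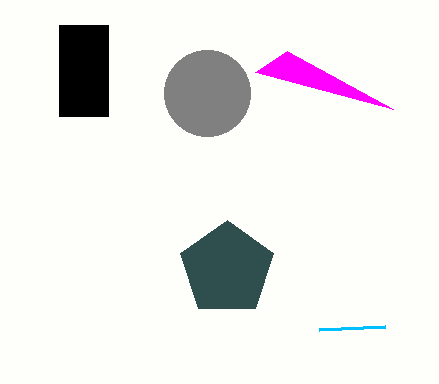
a_1 = 207, b_1 = 93, c_1 = 43, a_2 = 227, b_2 = 269, c_2 = 49, s_3 = 287, t_3 = 51, p_4 = 385, q_4 = 327, p_5 = 59, q_5 = 25, s_5 = 108, t_5 = 116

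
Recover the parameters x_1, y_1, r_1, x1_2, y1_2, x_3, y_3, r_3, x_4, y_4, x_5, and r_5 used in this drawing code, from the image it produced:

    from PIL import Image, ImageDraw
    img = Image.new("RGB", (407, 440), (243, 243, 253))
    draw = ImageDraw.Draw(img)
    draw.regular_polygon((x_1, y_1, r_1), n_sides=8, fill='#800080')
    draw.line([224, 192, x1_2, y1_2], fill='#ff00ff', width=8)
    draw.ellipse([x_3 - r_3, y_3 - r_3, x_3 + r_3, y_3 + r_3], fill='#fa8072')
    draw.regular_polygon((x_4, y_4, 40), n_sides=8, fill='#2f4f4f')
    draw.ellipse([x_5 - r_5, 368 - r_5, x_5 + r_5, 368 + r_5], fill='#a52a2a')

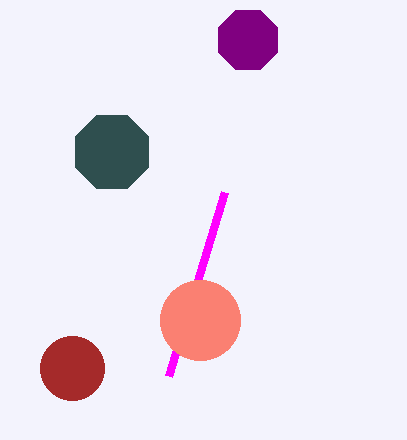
x_1 = 248; y_1 = 40; r_1 = 32; x1_2 = 168; y1_2 = 376; x_3 = 200; y_3 = 320; r_3 = 40; x_4 = 112; y_4 = 152; x_5 = 72; r_5 = 32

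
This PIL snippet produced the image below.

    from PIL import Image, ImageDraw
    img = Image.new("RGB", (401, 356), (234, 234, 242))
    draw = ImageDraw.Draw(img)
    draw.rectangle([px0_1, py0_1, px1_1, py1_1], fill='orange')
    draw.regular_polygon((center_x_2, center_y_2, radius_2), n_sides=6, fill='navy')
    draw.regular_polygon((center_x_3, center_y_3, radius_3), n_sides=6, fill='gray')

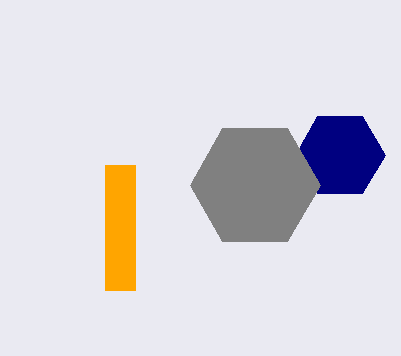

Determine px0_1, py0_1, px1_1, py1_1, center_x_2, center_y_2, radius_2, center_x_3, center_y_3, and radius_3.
px0_1 = 105; py0_1 = 165; px1_1 = 135; py1_1 = 290; center_x_2 = 340; center_y_2 = 155; radius_2 = 45; center_x_3 = 255; center_y_3 = 185; radius_3 = 65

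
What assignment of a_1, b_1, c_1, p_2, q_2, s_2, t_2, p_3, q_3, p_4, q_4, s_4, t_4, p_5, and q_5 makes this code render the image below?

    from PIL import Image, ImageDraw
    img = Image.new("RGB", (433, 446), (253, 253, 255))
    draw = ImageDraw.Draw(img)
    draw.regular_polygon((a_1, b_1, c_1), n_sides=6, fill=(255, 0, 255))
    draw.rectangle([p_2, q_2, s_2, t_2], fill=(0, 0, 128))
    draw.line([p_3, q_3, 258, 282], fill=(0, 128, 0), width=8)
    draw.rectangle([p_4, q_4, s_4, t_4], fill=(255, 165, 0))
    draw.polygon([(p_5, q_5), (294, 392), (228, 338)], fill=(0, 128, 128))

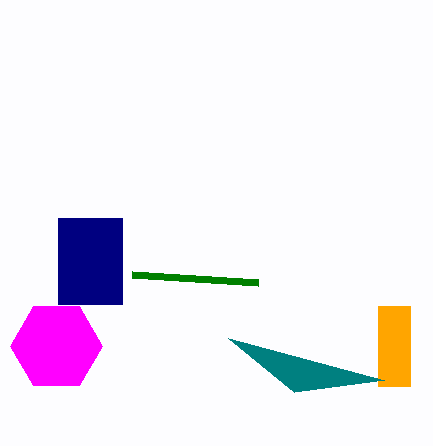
a_1 = 56, b_1 = 346, c_1 = 46, p_2 = 58, q_2 = 218, s_2 = 122, t_2 = 304, p_3 = 132, q_3 = 274, p_4 = 378, q_4 = 306, s_4 = 410, t_4 = 386, p_5 = 384, q_5 = 380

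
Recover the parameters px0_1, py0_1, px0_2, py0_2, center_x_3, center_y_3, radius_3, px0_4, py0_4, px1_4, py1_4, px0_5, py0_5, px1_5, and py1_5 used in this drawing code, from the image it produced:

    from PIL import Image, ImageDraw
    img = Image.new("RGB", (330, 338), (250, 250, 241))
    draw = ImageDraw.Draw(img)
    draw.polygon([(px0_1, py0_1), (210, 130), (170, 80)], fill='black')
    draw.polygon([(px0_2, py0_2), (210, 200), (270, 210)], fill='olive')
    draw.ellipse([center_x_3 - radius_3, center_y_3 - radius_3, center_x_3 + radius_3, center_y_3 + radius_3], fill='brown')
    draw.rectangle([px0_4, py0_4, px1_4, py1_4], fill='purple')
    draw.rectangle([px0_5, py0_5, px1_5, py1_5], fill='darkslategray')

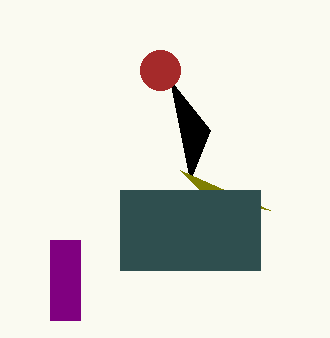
px0_1 = 190; py0_1 = 180; px0_2 = 180; py0_2 = 170; center_x_3 = 160; center_y_3 = 70; radius_3 = 20; px0_4 = 50; py0_4 = 240; px1_4 = 80; py1_4 = 320; px0_5 = 120; py0_5 = 190; px1_5 = 260; py1_5 = 270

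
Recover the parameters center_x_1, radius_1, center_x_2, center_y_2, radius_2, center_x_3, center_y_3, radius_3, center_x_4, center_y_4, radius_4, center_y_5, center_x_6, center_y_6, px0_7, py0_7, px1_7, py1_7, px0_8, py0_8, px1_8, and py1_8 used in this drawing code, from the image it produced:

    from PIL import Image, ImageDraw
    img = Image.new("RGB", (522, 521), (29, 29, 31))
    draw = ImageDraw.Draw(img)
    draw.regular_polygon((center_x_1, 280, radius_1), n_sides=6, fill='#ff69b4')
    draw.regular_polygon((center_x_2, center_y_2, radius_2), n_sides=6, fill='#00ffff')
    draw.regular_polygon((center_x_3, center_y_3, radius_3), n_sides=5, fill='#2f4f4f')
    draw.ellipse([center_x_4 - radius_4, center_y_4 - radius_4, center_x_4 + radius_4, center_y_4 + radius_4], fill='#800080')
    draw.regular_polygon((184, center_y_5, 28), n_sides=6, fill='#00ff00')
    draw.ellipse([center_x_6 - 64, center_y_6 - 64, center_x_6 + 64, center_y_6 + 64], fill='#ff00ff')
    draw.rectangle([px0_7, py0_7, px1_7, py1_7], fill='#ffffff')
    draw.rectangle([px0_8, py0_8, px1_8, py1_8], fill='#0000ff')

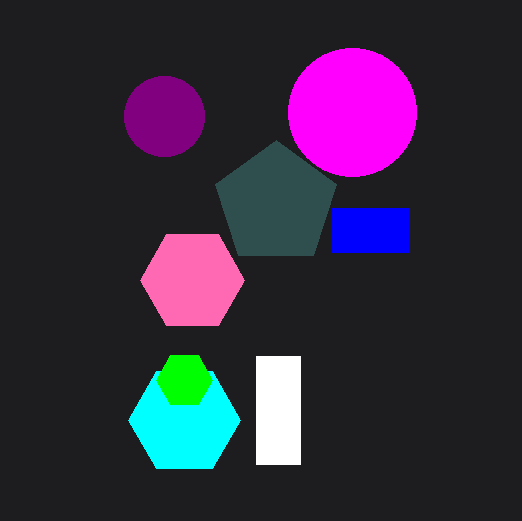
center_x_1 = 192, radius_1 = 52, center_x_2 = 184, center_y_2 = 420, radius_2 = 56, center_x_3 = 276, center_y_3 = 204, radius_3 = 64, center_x_4 = 164, center_y_4 = 116, radius_4 = 40, center_y_5 = 380, center_x_6 = 352, center_y_6 = 112, px0_7 = 256, py0_7 = 356, px1_7 = 300, py1_7 = 464, px0_8 = 332, py0_8 = 208, px1_8 = 408, py1_8 = 252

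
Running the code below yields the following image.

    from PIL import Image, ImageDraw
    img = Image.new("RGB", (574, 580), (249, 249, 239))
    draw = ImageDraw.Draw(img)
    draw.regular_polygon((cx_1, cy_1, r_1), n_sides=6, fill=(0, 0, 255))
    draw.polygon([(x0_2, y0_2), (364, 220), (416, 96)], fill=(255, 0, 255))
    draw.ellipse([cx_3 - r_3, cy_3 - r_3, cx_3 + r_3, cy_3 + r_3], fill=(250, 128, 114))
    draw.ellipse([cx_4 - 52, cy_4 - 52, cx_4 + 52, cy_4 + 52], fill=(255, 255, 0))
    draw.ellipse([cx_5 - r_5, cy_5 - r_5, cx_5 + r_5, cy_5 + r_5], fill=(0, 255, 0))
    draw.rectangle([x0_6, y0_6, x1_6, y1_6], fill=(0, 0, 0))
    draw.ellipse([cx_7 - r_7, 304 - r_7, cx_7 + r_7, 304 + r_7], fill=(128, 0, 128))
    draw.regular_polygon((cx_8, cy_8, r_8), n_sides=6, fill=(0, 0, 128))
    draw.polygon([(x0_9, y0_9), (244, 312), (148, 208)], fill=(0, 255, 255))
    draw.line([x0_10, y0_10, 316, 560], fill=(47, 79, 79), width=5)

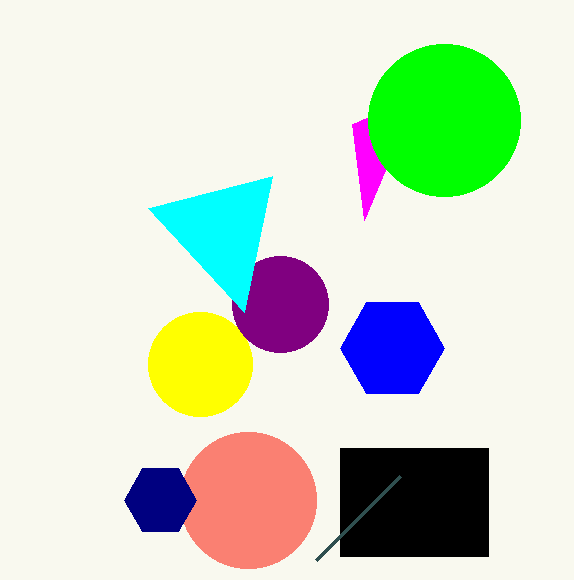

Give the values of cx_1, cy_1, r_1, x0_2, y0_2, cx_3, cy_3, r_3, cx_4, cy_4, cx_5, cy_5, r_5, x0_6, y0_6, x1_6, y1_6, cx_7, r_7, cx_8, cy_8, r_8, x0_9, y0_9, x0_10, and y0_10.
cx_1 = 392; cy_1 = 348; r_1 = 52; x0_2 = 352; y0_2 = 124; cx_3 = 248; cy_3 = 500; r_3 = 68; cx_4 = 200; cy_4 = 364; cx_5 = 444; cy_5 = 120; r_5 = 76; x0_6 = 340; y0_6 = 448; x1_6 = 488; y1_6 = 556; cx_7 = 280; r_7 = 48; cx_8 = 160; cy_8 = 500; r_8 = 36; x0_9 = 272; y0_9 = 176; x0_10 = 400; y0_10 = 476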